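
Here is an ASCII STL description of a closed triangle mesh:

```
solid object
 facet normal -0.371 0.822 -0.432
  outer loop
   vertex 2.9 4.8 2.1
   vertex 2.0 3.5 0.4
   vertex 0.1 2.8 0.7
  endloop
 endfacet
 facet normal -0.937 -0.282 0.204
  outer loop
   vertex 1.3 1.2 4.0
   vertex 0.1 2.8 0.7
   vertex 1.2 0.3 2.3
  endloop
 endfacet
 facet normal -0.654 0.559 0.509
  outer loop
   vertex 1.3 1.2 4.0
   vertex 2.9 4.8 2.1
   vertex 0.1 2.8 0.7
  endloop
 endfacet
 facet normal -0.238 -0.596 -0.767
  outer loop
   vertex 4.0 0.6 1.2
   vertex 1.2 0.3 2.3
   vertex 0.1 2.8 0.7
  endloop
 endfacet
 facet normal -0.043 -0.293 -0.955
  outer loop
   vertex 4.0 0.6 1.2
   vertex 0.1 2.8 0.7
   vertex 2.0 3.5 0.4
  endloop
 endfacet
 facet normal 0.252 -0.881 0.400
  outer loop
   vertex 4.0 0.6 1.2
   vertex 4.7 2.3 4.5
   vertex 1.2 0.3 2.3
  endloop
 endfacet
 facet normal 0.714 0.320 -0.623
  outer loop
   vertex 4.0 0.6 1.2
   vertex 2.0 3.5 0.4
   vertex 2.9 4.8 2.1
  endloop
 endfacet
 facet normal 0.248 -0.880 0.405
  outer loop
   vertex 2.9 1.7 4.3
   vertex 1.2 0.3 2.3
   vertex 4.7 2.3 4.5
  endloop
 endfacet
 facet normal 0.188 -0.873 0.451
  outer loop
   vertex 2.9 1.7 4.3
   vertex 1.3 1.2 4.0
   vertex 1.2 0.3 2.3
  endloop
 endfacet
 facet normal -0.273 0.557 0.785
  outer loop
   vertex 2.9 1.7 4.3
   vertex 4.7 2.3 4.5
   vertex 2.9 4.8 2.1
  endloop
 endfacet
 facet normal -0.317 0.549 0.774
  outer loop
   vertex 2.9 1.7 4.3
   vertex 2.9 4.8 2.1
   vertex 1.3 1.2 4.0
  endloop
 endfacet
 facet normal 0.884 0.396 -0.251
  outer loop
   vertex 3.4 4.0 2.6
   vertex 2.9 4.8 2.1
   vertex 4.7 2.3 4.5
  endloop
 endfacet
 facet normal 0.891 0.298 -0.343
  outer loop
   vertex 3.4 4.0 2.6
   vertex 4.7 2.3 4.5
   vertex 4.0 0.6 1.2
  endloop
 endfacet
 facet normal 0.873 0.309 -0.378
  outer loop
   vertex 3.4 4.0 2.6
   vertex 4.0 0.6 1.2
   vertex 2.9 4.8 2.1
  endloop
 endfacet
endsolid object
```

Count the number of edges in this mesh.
21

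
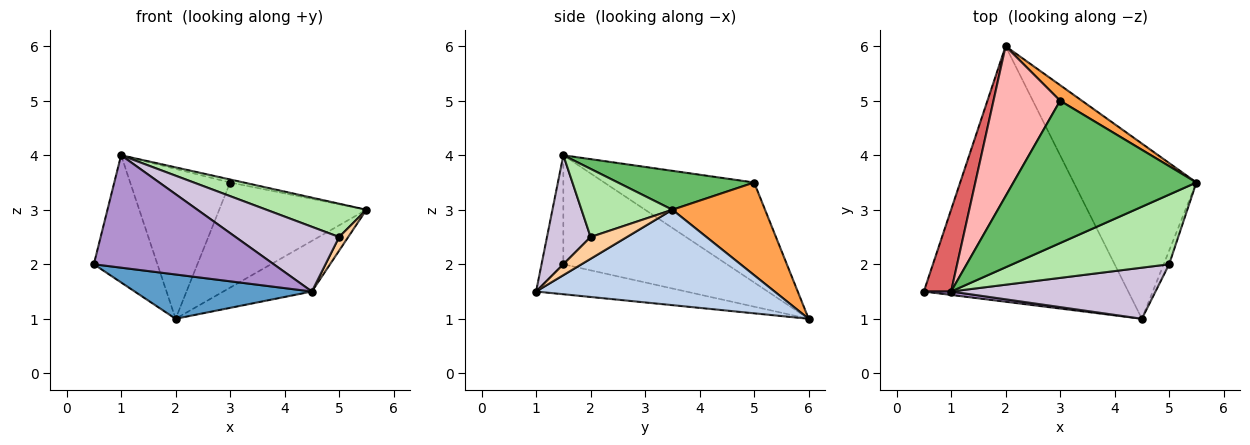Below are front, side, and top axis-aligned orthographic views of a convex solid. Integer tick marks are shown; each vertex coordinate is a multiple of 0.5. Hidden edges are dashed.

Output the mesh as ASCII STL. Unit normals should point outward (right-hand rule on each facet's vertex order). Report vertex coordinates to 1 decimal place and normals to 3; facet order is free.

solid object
 facet normal -0.143 -0.169 -0.975
  outer loop
   vertex 4.5 1.0 1.5
   vertex 0.5 1.5 2.0
   vertex 2.0 6.0 1.0
  endloop
 endfacet
 facet normal 0.599 0.222 -0.770
  outer loop
   vertex 4.5 1.0 1.5
   vertex 2.0 6.0 1.0
   vertex 5.5 3.5 3.0
  endloop
 endfacet
 facet normal 0.529 0.840 0.124
  outer loop
   vertex 3.0 5.0 3.5
   vertex 5.5 3.5 3.0
   vertex 2.0 6.0 1.0
  endloop
 endfacet
 facet normal 0.943 -0.236 -0.236
  outer loop
   vertex 5.0 2.0 2.5
   vertex 4.5 1.0 1.5
   vertex 5.5 3.5 3.0
  endloop
 endfacet
 facet normal 0.208 0.021 0.978
  outer loop
   vertex 1.0 1.5 4.0
   vertex 5.5 3.5 3.0
   vertex 3.0 5.0 3.5
  endloop
 endfacet
 facet normal 0.365 -0.402 0.840
  outer loop
   vertex 1.0 1.5 4.0
   vertex 5.0 2.0 2.5
   vertex 5.5 3.5 3.0
  endloop
 endfacet
 facet normal -0.908 0.353 0.227
  outer loop
   vertex 1.0 1.5 4.0
   vertex 2.0 6.0 1.0
   vertex 0.5 1.5 2.0
  endloop
 endfacet
 facet normal -0.728 0.485 0.485
  outer loop
   vertex 1.0 1.5 4.0
   vertex 3.0 5.0 3.5
   vertex 2.0 6.0 1.0
  endloop
 endfacet
 facet normal -0.120 -0.992 0.030
  outer loop
   vertex 1.0 1.5 4.0
   vertex 0.5 1.5 2.0
   vertex 4.5 1.0 1.5
  endloop
 endfacet
 facet normal 0.314 -0.745 0.588
  outer loop
   vertex 1.0 1.5 4.0
   vertex 4.5 1.0 1.5
   vertex 5.0 2.0 2.5
  endloop
 endfacet
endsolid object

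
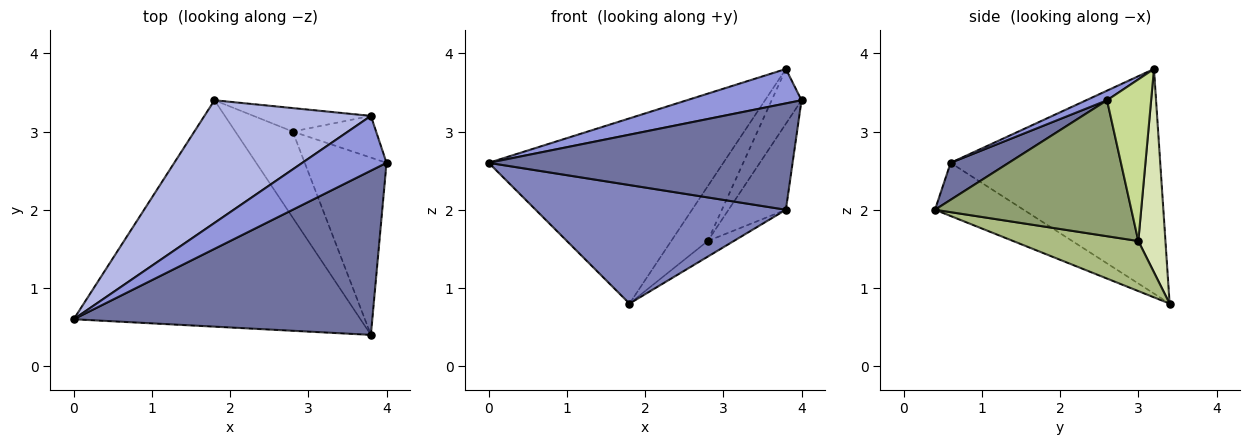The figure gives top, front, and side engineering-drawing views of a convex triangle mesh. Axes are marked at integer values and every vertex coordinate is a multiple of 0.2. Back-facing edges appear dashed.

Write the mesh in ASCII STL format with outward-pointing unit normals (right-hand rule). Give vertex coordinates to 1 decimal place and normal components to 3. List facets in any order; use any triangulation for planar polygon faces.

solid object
 facet normal 0.103 -0.541 0.835
  outer loop
   vertex 3.8 0.4 2.0
   vertex 4.0 2.6 3.4
   vertex 0.0 0.6 2.6
  endloop
 endfacet
 facet normal -0.162 -0.458 -0.874
  outer loop
   vertex 1.8 3.4 0.8
   vertex 3.8 0.4 2.0
   vertex 0.0 0.6 2.6
  endloop
 endfacet
 facet normal 0.096 -0.530 0.843
  outer loop
   vertex 3.8 3.2 3.8
   vertex 0.0 0.6 2.6
   vertex 4.0 2.6 3.4
  endloop
 endfacet
 facet normal -0.597 0.669 0.443
  outer loop
   vertex 3.8 3.2 3.8
   vertex 1.8 3.4 0.8
   vertex 0.0 0.6 2.6
  endloop
 endfacet
 facet normal 0.831 0.243 -0.500
  outer loop
   vertex 2.8 3.0 1.6
   vertex 4.0 2.6 3.4
   vertex 3.8 0.4 2.0
  endloop
 endfacet
 facet normal 0.651 0.136 -0.746
  outer loop
   vertex 2.8 3.0 1.6
   vertex 3.8 0.4 2.0
   vertex 1.8 3.4 0.8
  endloop
 endfacet
 facet normal 0.761 0.516 -0.393
  outer loop
   vertex 2.8 3.0 1.6
   vertex 3.8 3.2 3.8
   vertex 4.0 2.6 3.4
  endloop
 endfacet
 facet normal 0.564 0.759 -0.325
  outer loop
   vertex 2.8 3.0 1.6
   vertex 1.8 3.4 0.8
   vertex 3.8 3.2 3.8
  endloop
 endfacet
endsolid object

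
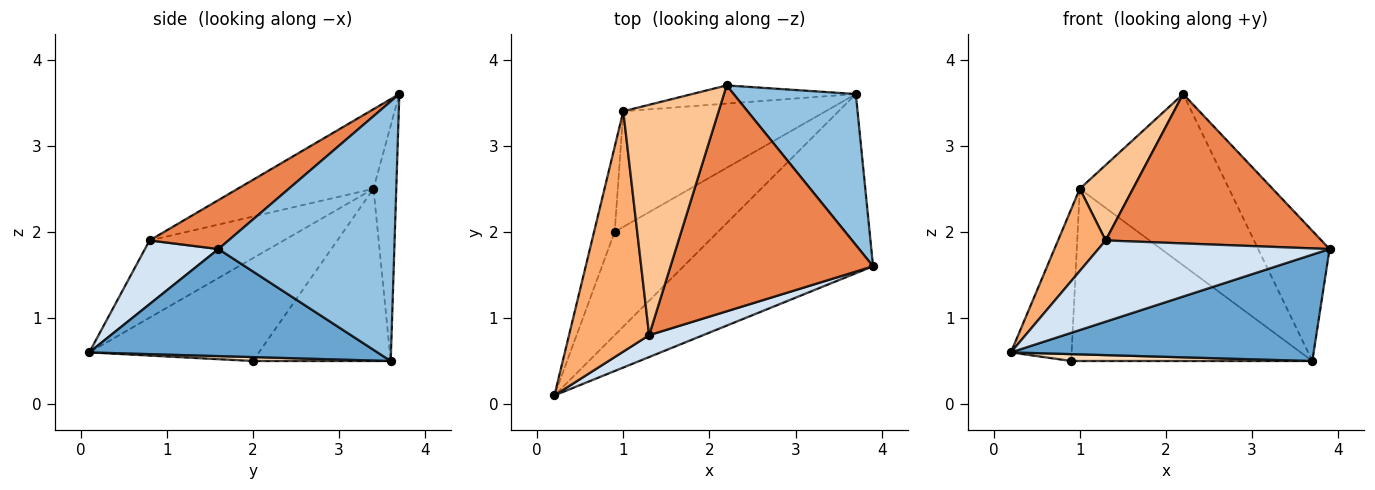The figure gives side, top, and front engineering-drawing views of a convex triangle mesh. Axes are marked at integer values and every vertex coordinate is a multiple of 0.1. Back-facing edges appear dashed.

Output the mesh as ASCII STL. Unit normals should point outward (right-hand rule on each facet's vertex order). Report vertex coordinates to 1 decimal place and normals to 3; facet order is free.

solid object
 facet normal 0.437 -0.459 -0.773
  outer loop
   vertex 3.7 3.6 0.5
   vertex 3.9 1.6 1.8
   vertex 0.2 0.1 0.6
  endloop
 endfacet
 facet normal 0.849 0.345 0.400
  outer loop
   vertex 3.7 3.6 0.5
   vertex 2.2 3.7 3.6
   vertex 3.9 1.6 1.8
  endloop
 endfacet
 facet normal -0.150 0.983 -0.104
  outer loop
   vertex 1.0 3.4 2.5
   vertex 2.2 3.7 3.6
   vertex 3.7 3.6 0.5
  endloop
 endfacet
 facet normal 0.294 -0.923 0.249
  outer loop
   vertex 1.3 0.8 1.9
   vertex 0.2 0.1 0.6
   vertex 3.9 1.6 1.8
  endloop
 endfacet
 facet normal 0.198 -0.541 0.818
  outer loop
   vertex 1.3 0.8 1.9
   vertex 3.9 1.6 1.8
   vertex 2.2 3.7 3.6
  endloop
 endfacet
 facet normal -0.674 -0.239 0.699
  outer loop
   vertex 1.3 0.8 1.9
   vertex 1.0 3.4 2.5
   vertex 0.2 0.1 0.6
  endloop
 endfacet
 facet normal -0.622 -0.244 0.745
  outer loop
   vertex 1.3 0.8 1.9
   vertex 2.2 3.7 3.6
   vertex 1.0 3.4 2.5
  endloop
 endfacet
 facet normal 0.038 -0.066 -0.997
  outer loop
   vertex 0.9 2.0 0.5
   vertex 3.7 3.6 0.5
   vertex 0.2 0.1 0.6
  endloop
 endfacet
 facet normal -0.925 0.331 -0.186
  outer loop
   vertex 0.9 2.0 0.5
   vertex 0.2 0.1 0.6
   vertex 1.0 3.4 2.5
  endloop
 endfacet
 facet normal -0.429 0.750 -0.504
  outer loop
   vertex 0.9 2.0 0.5
   vertex 1.0 3.4 2.5
   vertex 3.7 3.6 0.5
  endloop
 endfacet
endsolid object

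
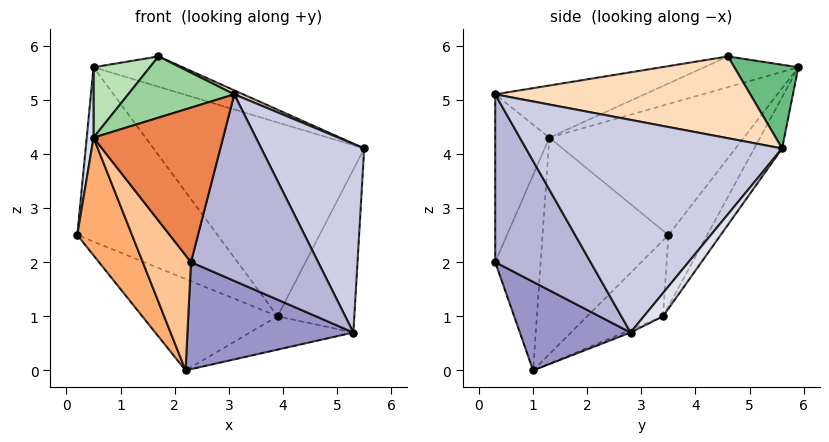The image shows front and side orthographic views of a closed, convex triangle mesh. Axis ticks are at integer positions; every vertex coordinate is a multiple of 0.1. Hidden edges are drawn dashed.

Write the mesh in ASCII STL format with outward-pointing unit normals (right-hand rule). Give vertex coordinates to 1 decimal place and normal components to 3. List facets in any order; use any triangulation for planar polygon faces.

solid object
 facet normal -0.303 0.542 -0.784
  outer loop
   vertex 3.9 3.4 1.0
   vertex 2.2 1.0 0.0
   vertex 0.2 3.5 2.5
  endloop
 endfacet
 facet normal -0.216 0.782 -0.585
  outer loop
   vertex 3.9 3.4 1.0
   vertex 0.2 3.5 2.5
   vertex 0.5 5.9 5.6
  endloop
 endfacet
 facet normal -0.111 0.837 -0.537
  outer loop
   vertex 3.9 3.4 1.0
   vertex 0.5 5.9 5.6
   vertex 5.5 5.6 4.1
  endloop
 endfacet
 facet normal -0.992 -0.035 0.123
  outer loop
   vertex 0.5 1.3 4.3
   vertex 0.5 5.9 5.6
   vertex 0.2 3.5 2.5
  endloop
 endfacet
 facet normal -0.384 -0.918 0.099
  outer loop
   vertex 0.5 1.3 4.3
   vertex 2.3 0.3 2.0
   vertex 3.1 0.3 5.1
  endloop
 endfacet
 facet normal -0.870 -0.378 -0.317
  outer loop
   vertex 0.5 1.3 4.3
   vertex 0.2 3.5 2.5
   vertex 2.2 1.0 0.0
  endloop
 endfacet
 facet normal -0.670 -0.711 -0.215
  outer loop
   vertex 0.5 1.3 4.3
   vertex 2.2 1.0 0.0
   vertex 2.3 0.3 2.0
  endloop
 endfacet
 facet normal 0.411 -0.014 0.911
  outer loop
   vertex 1.7 4.6 5.8
   vertex 3.1 0.3 5.1
   vertex 5.5 5.6 4.1
  endloop
 endfacet
 facet normal 0.285 0.398 0.872
  outer loop
   vertex 1.7 4.6 5.8
   vertex 5.5 5.6 4.1
   vertex 0.5 5.9 5.6
  endloop
 endfacet
 facet normal -0.376 -0.267 0.888
  outer loop
   vertex 1.7 4.6 5.8
   vertex 0.5 1.3 4.3
   vertex 3.1 0.3 5.1
  endloop
 endfacet
 facet normal -0.414 -0.248 0.876
  outer loop
   vertex 1.7 4.6 5.8
   vertex 0.5 5.9 5.6
   vertex 0.5 1.3 4.3
  endloop
 endfacet
 facet normal -0.025 0.400 -0.916
  outer loop
   vertex 5.3 2.8 0.7
   vertex 2.2 1.0 0.0
   vertex 3.9 3.4 1.0
  endloop
 endfacet
 facet normal 0.529 -0.793 -0.304
  outer loop
   vertex 5.3 2.8 0.7
   vertex 2.3 0.3 2.0
   vertex 2.2 1.0 0.0
  endloop
 endfacet
 facet normal 0.593 -0.791 -0.153
  outer loop
   vertex 5.3 2.8 0.7
   vertex 3.1 0.3 5.1
   vertex 2.3 0.3 2.0
  endloop
 endfacet
 facet normal 0.900 -0.361 0.245
  outer loop
   vertex 5.3 2.8 0.7
   vertex 5.5 5.6 4.1
   vertex 3.1 0.3 5.1
  endloop
 endfacet
 facet normal 0.187 0.753 -0.631
  outer loop
   vertex 5.3 2.8 0.7
   vertex 3.9 3.4 1.0
   vertex 5.5 5.6 4.1
  endloop
 endfacet
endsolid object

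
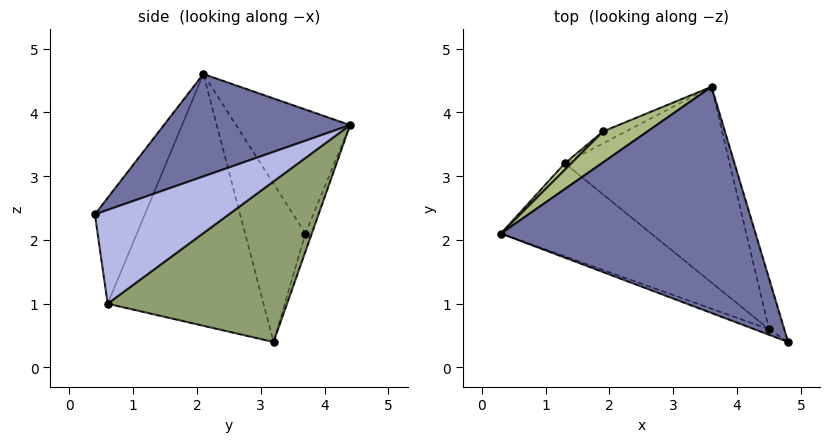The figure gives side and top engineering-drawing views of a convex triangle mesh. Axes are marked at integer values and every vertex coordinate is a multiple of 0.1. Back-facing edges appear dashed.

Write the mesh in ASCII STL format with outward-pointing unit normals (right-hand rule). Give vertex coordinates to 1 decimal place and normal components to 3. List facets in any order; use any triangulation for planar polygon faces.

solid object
 facet normal 0.365 -0.208 0.907
  outer loop
   vertex 3.6 4.4 3.8
   vertex 0.3 2.1 4.6
   vertex 4.8 0.4 2.4
  endloop
 endfacet
 facet normal -0.375 -0.926 -0.052
  outer loop
   vertex 4.5 0.6 1.0
   vertex 4.8 0.4 2.4
   vertex 0.3 2.1 4.6
  endloop
 endfacet
 facet normal -0.557 -0.762 -0.332
  outer loop
   vertex 4.5 0.6 1.0
   vertex 0.3 2.1 4.6
   vertex 1.3 3.2 0.4
  endloop
 endfacet
 facet normal 0.931 0.332 -0.152
  outer loop
   vertex 4.5 0.6 1.0
   vertex 3.6 4.4 3.8
   vertex 4.8 0.4 2.4
  endloop
 endfacet
 facet normal 0.573 0.570 -0.589
  outer loop
   vertex 4.5 0.6 1.0
   vertex 1.3 3.2 0.4
   vertex 3.6 4.4 3.8
  endloop
 endfacet
 facet normal -0.530 0.826 0.190
  outer loop
   vertex 1.9 3.7 2.1
   vertex 0.3 2.1 4.6
   vertex 3.6 4.4 3.8
  endloop
 endfacet
 facet normal -0.685 0.728 0.028
  outer loop
   vertex 1.9 3.7 2.1
   vertex 1.3 3.2 0.4
   vertex 0.3 2.1 4.6
  endloop
 endfacet
 facet normal -0.174 0.960 -0.221
  outer loop
   vertex 1.9 3.7 2.1
   vertex 3.6 4.4 3.8
   vertex 1.3 3.2 0.4
  endloop
 endfacet
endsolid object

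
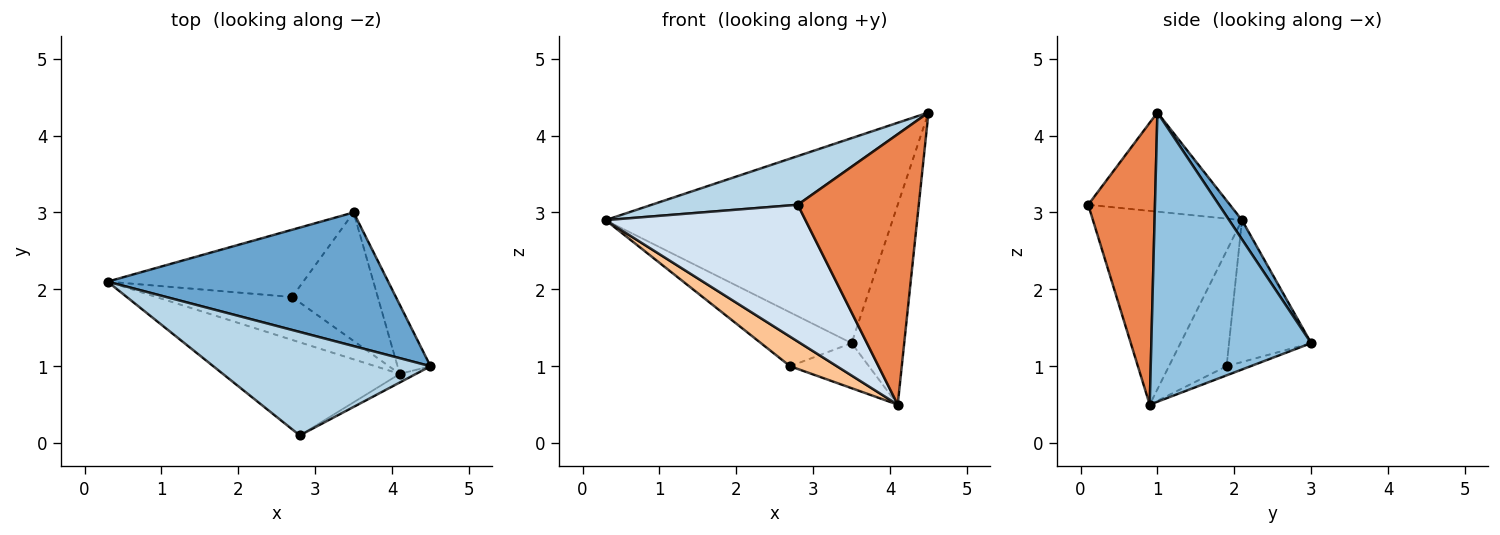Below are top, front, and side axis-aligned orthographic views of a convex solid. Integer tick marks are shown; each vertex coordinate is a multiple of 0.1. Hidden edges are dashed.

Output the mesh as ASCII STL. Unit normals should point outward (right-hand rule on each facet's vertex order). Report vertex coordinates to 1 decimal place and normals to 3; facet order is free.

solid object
 facet normal 0.037 0.837 0.546
  outer loop
   vertex 3.5 3.0 1.3
   vertex 0.3 2.1 2.9
   vertex 4.5 1.0 4.3
  endloop
 endfacet
 facet normal 0.944 0.311 -0.108
  outer loop
   vertex 4.1 0.9 0.5
   vertex 3.5 3.0 1.3
   vertex 4.5 1.0 4.3
  endloop
 endfacet
 facet normal -0.382 -0.394 0.836
  outer loop
   vertex 2.8 0.1 3.1
   vertex 4.5 1.0 4.3
   vertex 0.3 2.1 2.9
  endloop
 endfacet
 facet normal -0.525 -0.704 -0.479
  outer loop
   vertex 2.8 0.1 3.1
   vertex 0.3 2.1 2.9
   vertex 4.1 0.9 0.5
  endloop
 endfacet
 facet normal 0.483 -0.875 -0.028
  outer loop
   vertex 2.8 0.1 3.1
   vertex 4.1 0.9 0.5
   vertex 4.5 1.0 4.3
  endloop
 endfacet
 facet normal -0.493 0.544 -0.680
  outer loop
   vertex 2.7 1.9 1.0
   vertex 0.3 2.1 2.9
   vertex 3.5 3.0 1.3
  endloop
 endfacet
 facet normal -0.573 -0.465 -0.675
  outer loop
   vertex 2.7 1.9 1.0
   vertex 4.1 0.9 0.5
   vertex 0.3 2.1 2.9
  endloop
 endfacet
 facet normal -0.100 0.329 -0.939
  outer loop
   vertex 2.7 1.9 1.0
   vertex 3.5 3.0 1.3
   vertex 4.1 0.9 0.5
  endloop
 endfacet
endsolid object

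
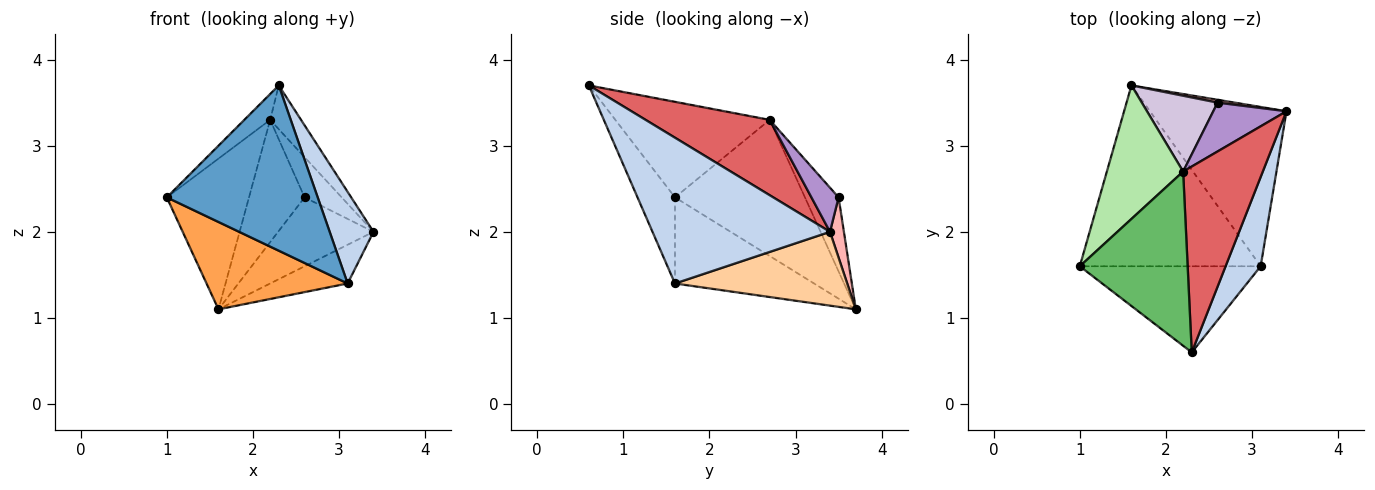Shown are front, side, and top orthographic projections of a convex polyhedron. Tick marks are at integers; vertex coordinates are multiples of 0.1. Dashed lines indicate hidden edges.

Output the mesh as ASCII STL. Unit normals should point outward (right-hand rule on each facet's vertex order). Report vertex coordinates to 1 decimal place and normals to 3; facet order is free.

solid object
 facet normal -0.215 -0.866 -0.451
  outer loop
   vertex 3.1 1.6 1.4
   vertex 2.3 0.6 3.7
   vertex 1.0 1.6 2.4
  endloop
 endfacet
 facet normal 0.945 -0.233 0.227
  outer loop
   vertex 3.1 1.6 1.4
   vertex 3.4 3.4 2.0
   vertex 2.3 0.6 3.7
  endloop
 endfacet
 facet normal -0.394 -0.400 -0.828
  outer loop
   vertex 3.1 1.6 1.4
   vertex 1.0 1.6 2.4
   vertex 1.6 3.7 1.1
  endloop
 endfacet
 facet normal 0.465 0.209 -0.860
  outer loop
   vertex 3.1 1.6 1.4
   vertex 1.6 3.7 1.1
   vertex 3.4 3.4 2.0
  endloop
 endfacet
 facet normal -0.659 0.110 0.744
  outer loop
   vertex 2.2 2.7 3.3
   vertex 1.0 1.6 2.4
   vertex 2.3 0.6 3.7
  endloop
 endfacet
 facet normal -0.764 0.483 0.428
  outer loop
   vertex 2.2 2.7 3.3
   vertex 1.6 3.7 1.1
   vertex 1.0 1.6 2.4
  endloop
 endfacet
 facet normal 0.677 0.169 0.716
  outer loop
   vertex 2.2 2.7 3.3
   vertex 2.3 0.6 3.7
   vertex 3.4 3.4 2.0
  endloop
 endfacet
 facet normal 0.144 0.989 0.041
  outer loop
   vertex 2.6 3.5 2.4
   vertex 3.4 3.4 2.0
   vertex 1.6 3.7 1.1
  endloop
 endfacet
 facet normal 0.422 0.576 0.700
  outer loop
   vertex 2.6 3.5 2.4
   vertex 2.2 2.7 3.3
   vertex 3.4 3.4 2.0
  endloop
 endfacet
 facet normal -0.458 0.756 0.468
  outer loop
   vertex 2.6 3.5 2.4
   vertex 1.6 3.7 1.1
   vertex 2.2 2.7 3.3
  endloop
 endfacet
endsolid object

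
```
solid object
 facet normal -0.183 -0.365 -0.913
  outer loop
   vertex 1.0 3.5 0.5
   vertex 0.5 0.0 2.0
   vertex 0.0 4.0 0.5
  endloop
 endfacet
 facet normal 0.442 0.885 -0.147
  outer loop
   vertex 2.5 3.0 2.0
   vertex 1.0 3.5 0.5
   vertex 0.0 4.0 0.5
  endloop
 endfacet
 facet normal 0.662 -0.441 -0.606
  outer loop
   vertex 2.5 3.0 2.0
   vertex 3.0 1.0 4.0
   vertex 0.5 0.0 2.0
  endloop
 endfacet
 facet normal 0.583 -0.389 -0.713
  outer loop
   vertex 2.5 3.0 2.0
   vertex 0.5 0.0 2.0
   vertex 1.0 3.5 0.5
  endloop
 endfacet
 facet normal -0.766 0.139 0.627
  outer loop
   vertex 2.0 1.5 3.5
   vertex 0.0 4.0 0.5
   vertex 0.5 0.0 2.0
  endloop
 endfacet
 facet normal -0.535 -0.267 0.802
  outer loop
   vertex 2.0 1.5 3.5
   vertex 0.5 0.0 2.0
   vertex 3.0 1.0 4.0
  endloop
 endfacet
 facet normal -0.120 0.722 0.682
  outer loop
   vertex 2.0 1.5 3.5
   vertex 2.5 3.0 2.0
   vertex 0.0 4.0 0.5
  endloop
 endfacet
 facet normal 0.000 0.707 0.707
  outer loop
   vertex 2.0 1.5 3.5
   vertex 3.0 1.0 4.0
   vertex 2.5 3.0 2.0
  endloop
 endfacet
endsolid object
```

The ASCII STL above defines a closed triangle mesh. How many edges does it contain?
12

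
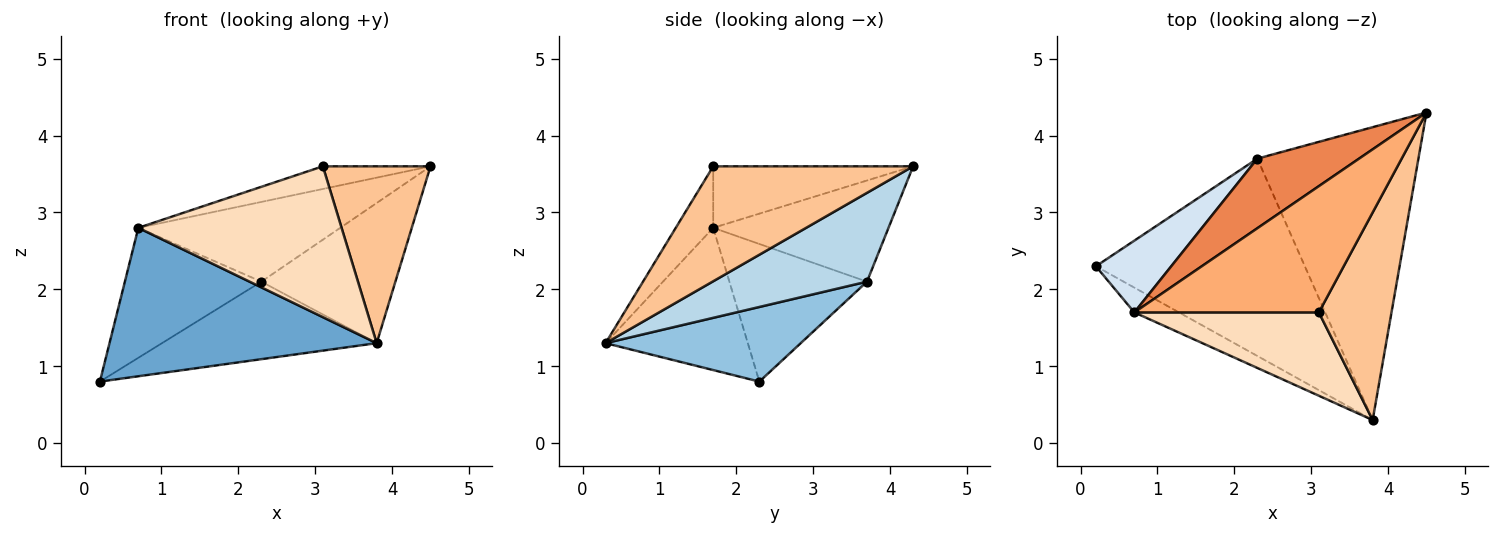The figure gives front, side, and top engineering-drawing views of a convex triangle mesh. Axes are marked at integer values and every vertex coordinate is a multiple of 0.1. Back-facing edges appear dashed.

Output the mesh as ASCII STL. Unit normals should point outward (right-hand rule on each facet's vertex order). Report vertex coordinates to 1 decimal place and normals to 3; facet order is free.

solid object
 facet normal -0.465 -0.873 -0.146
  outer loop
   vertex 0.7 1.7 2.8
   vertex 0.2 2.3 0.8
   vertex 3.8 0.3 1.3
  endloop
 endfacet
 facet normal 0.315 0.347 -0.883
  outer loop
   vertex 2.3 3.7 2.1
   vertex 3.8 0.3 1.3
   vertex 0.2 2.3 0.8
  endloop
 endfacet
 facet normal 0.445 0.386 -0.808
  outer loop
   vertex 2.3 3.7 2.1
   vertex 4.5 4.3 3.6
   vertex 3.8 0.3 1.3
  endloop
 endfacet
 facet normal -0.662 0.656 0.362
  outer loop
   vertex 2.3 3.7 2.1
   vertex 0.2 2.3 0.8
   vertex 0.7 1.7 2.8
  endloop
 endfacet
 facet normal -0.547 0.630 0.550
  outer loop
   vertex 2.3 3.7 2.1
   vertex 0.7 1.7 2.8
   vertex 4.5 4.3 3.6
  endloop
 endfacet
 facet normal -0.312 0.168 0.935
  outer loop
   vertex 3.1 1.7 3.6
   vertex 4.5 4.3 3.6
   vertex 0.7 1.7 2.8
  endloop
 endfacet
 facet normal 0.769 -0.414 0.486
  outer loop
   vertex 3.1 1.7 3.6
   vertex 3.8 0.3 1.3
   vertex 4.5 4.3 3.6
  endloop
 endfacet
 facet normal -0.159 -0.864 0.478
  outer loop
   vertex 3.1 1.7 3.6
   vertex 0.7 1.7 2.8
   vertex 3.8 0.3 1.3
  endloop
 endfacet
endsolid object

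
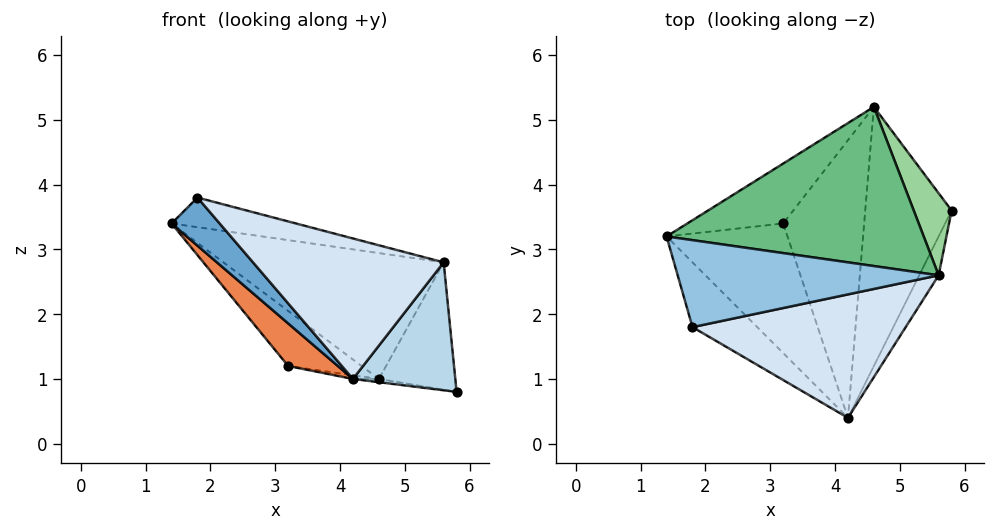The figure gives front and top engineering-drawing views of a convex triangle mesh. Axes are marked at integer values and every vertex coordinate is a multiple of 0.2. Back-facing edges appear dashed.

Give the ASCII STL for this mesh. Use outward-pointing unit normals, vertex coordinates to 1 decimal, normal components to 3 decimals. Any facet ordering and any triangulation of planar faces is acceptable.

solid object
 facet normal -0.789 -0.366 -0.493
  outer loop
   vertex 1.8 1.8 3.8
   vertex 1.4 3.2 3.4
   vertex 4.2 0.4 1.0
  endloop
 endfacet
 facet normal 0.178 0.317 0.931
  outer loop
   vertex 5.6 2.6 2.8
   vertex 1.4 3.2 3.4
   vertex 1.8 1.8 3.8
  endloop
 endfacet
 facet normal 0.883 -0.450 -0.137
  outer loop
   vertex 5.6 2.6 2.8
   vertex 4.2 0.4 1.0
   vertex 5.8 3.6 0.8
  endloop
 endfacet
 facet normal 0.315 -0.713 0.626
  outer loop
   vertex 5.6 2.6 2.8
   vertex 1.8 1.8 3.8
   vertex 4.2 0.4 1.0
  endloop
 endfacet
 facet normal -0.748 -0.207 -0.631
  outer loop
   vertex 3.2 3.4 1.2
   vertex 4.2 0.4 1.0
   vertex 1.4 3.2 3.4
  endloop
 endfacet
 facet normal -0.148 0.012 -0.989
  outer loop
   vertex 4.6 5.2 1.0
   vertex 5.8 3.6 0.8
   vertex 4.2 0.4 1.0
  endloop
 endfacet
 facet normal -0.158 0.013 -0.987
  outer loop
   vertex 4.6 5.2 1.0
   vertex 4.2 0.4 1.0
   vertex 3.2 3.4 1.2
  endloop
 endfacet
 facet normal -0.698 0.484 -0.527
  outer loop
   vertex 4.6 5.2 1.0
   vertex 3.2 3.4 1.2
   vertex 1.4 3.2 3.4
  endloop
 endfacet
 facet normal 0.197 0.608 0.769
  outer loop
   vertex 4.6 5.2 1.0
   vertex 1.4 3.2 3.4
   vertex 5.6 2.6 2.8
  endloop
 endfacet
 facet normal 0.771 0.535 0.345
  outer loop
   vertex 4.6 5.2 1.0
   vertex 5.6 2.6 2.8
   vertex 5.8 3.6 0.8
  endloop
 endfacet
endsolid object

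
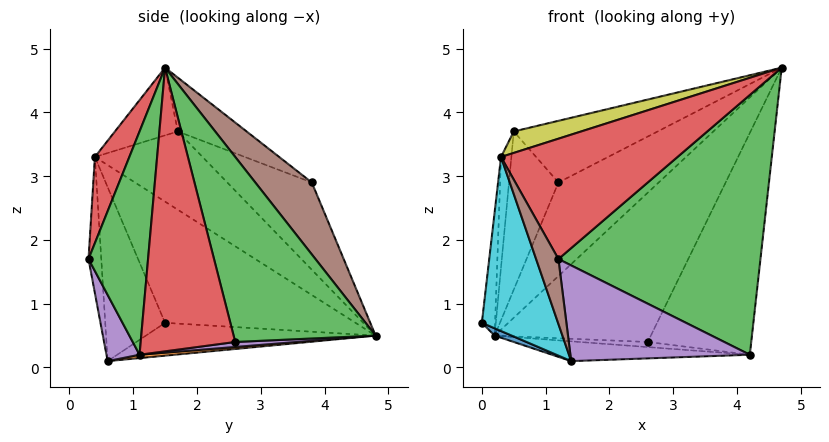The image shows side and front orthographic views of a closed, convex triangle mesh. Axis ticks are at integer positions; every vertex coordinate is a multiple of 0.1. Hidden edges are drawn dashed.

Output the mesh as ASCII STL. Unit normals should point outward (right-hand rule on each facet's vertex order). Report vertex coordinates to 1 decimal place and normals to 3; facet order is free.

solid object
 facet normal -0.410 -0.030 -0.912
  outer loop
   vertex 1.4 0.6 0.1
   vertex 0.0 1.5 0.7
   vertex 0.2 4.8 0.5
  endloop
 endfacet
 facet normal 0.018 0.100 -0.995
  outer loop
   vertex 4.2 1.1 0.2
   vertex 1.4 0.6 0.1
   vertex 0.2 4.8 0.5
  endloop
 endfacet
 facet normal 0.666 0.733 -0.138
  outer loop
   vertex 2.6 2.6 0.4
   vertex 0.2 4.8 0.5
   vertex 4.7 1.5 4.7
  endloop
 endfacet
 facet normal 0.668 0.731 -0.139
  outer loop
   vertex 2.6 2.6 0.4
   vertex 4.7 1.5 4.7
   vertex 4.2 1.1 0.2
  endloop
 endfacet
 facet normal 0.660 0.729 -0.182
  outer loop
   vertex 2.6 2.6 0.4
   vertex 4.2 1.1 0.2
   vertex 0.2 4.8 0.5
  endloop
 endfacet
 facet normal 0.485 0.860 0.156
  outer loop
   vertex 1.2 3.8 2.9
   vertex 4.7 1.5 4.7
   vertex 0.2 4.8 0.5
  endloop
 endfacet
 facet normal -0.193 0.405 0.894
  outer loop
   vertex 1.2 3.8 2.9
   vertex 0.5 1.7 3.7
   vertex 4.7 1.5 4.7
  endloop
 endfacet
 facet normal -0.750 0.439 0.495
  outer loop
   vertex 1.2 3.8 2.9
   vertex 0.2 4.8 0.5
   vertex 0.5 1.7 3.7
  endloop
 endfacet
 facet normal -0.235 -0.253 0.938
  outer loop
   vertex 0.3 0.4 3.3
   vertex 4.7 1.5 4.7
   vertex 0.5 1.7 3.7
  endloop
 endfacet
 facet normal -0.598 -0.761 -0.253
  outer loop
   vertex 0.3 0.4 3.3
   vertex 0.0 1.5 0.7
   vertex 1.4 0.6 0.1
  endloop
 endfacet
 facet normal -0.987 0.069 0.143
  outer loop
   vertex 0.3 0.4 3.3
   vertex 0.2 4.8 0.5
   vertex 0.0 1.5 0.7
  endloop
 endfacet
 facet normal -0.979 0.094 0.183
  outer loop
   vertex 0.3 0.4 3.3
   vertex 0.5 1.7 3.7
   vertex 0.2 4.8 0.5
  endloop
 endfacet
 facet normal 0.282 -0.958 0.054
  outer loop
   vertex 1.2 0.3 1.7
   vertex 4.2 1.1 0.2
   vertex 4.7 1.5 4.7
  endloop
 endfacet
 facet normal 0.189 -0.968 0.167
  outer loop
   vertex 1.2 0.3 1.7
   vertex 4.7 1.5 4.7
   vertex 0.3 0.4 3.3
  endloop
 endfacet
 facet normal 0.179 -0.971 -0.160
  outer loop
   vertex 1.2 0.3 1.7
   vertex 1.4 0.6 0.1
   vertex 4.2 1.1 0.2
  endloop
 endfacet
 facet normal -0.484 -0.847 -0.219
  outer loop
   vertex 1.2 0.3 1.7
   vertex 0.3 0.4 3.3
   vertex 1.4 0.6 0.1
  endloop
 endfacet
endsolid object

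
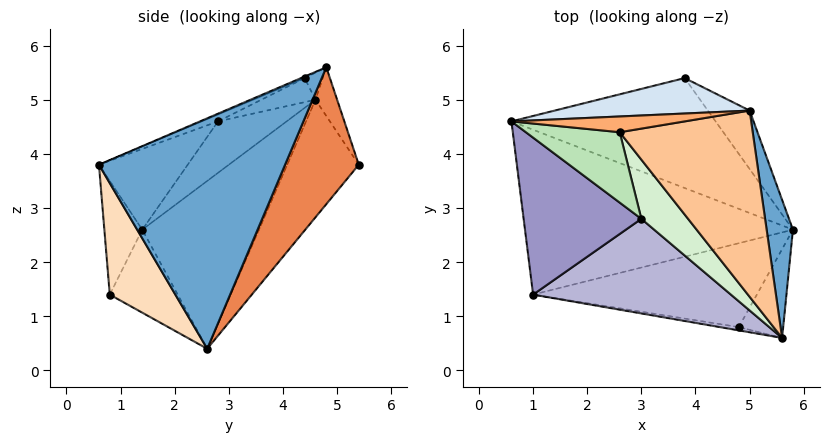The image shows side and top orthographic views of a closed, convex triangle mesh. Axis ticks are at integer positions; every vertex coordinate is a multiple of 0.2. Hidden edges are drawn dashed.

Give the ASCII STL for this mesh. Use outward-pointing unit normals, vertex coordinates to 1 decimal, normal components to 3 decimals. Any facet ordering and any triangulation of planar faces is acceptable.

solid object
 facet normal 0.989 0.093 0.113
  outer loop
   vertex 5.0 4.8 5.6
   vertex 5.6 0.6 3.8
   vertex 5.8 2.6 0.4
  endloop
 endfacet
 facet normal -0.461 0.495 -0.737
  outer loop
   vertex 1.0 1.4 2.6
   vertex 0.6 4.6 5.0
   vertex 5.8 2.6 0.4
  endloop
 endfacet
 facet normal -0.410 0.571 -0.711
  outer loop
   vertex 3.8 5.4 3.8
   vertex 5.8 2.6 0.4
   vertex 0.6 4.6 5.0
  endloop
 endfacet
 facet normal -0.092 0.925 0.370
  outer loop
   vertex 3.8 5.4 3.8
   vertex 0.6 4.6 5.0
   vertex 5.0 4.8 5.6
  endloop
 endfacet
 facet normal 0.664 0.720 -0.203
  outer loop
   vertex 3.8 5.4 3.8
   vertex 5.0 4.8 5.6
   vertex 5.8 2.6 0.4
  endloop
 endfacet
 facet normal -0.142 0.397 0.907
  outer loop
   vertex 2.6 4.4 5.4
   vertex 5.0 4.8 5.6
   vertex 0.6 4.6 5.0
  endloop
 endfacet
 facet normal -0.011 -0.395 0.919
  outer loop
   vertex 2.6 4.4 5.4
   vertex 5.6 0.6 3.8
   vertex 5.0 4.8 5.6
  endloop
 endfacet
 facet normal 0.753 -0.585 -0.300
  outer loop
   vertex 4.8 0.8 1.4
   vertex 5.8 2.6 0.4
   vertex 5.6 0.6 3.8
  endloop
 endfacet
 facet normal -0.331 -0.311 -0.891
  outer loop
   vertex 4.8 0.8 1.4
   vertex 1.0 1.4 2.6
   vertex 5.8 2.6 0.4
  endloop
 endfacet
 facet normal -0.164 -0.986 -0.027
  outer loop
   vertex 4.8 0.8 1.4
   vertex 5.6 0.6 3.8
   vertex 1.0 1.4 2.6
  endloop
 endfacet
 facet normal -0.218 -0.480 0.850
  outer loop
   vertex 3.0 2.8 4.6
   vertex 2.6 4.4 5.4
   vertex 0.6 4.6 5.0
  endloop
 endfacet
 facet normal -0.128 -0.469 0.874
  outer loop
   vertex 3.0 2.8 4.6
   vertex 5.6 0.6 3.8
   vertex 2.6 4.4 5.4
  endloop
 endfacet
 facet normal -0.322 -0.593 0.738
  outer loop
   vertex 3.0 2.8 4.6
   vertex 0.6 4.6 5.0
   vertex 1.0 1.4 2.6
  endloop
 endfacet
 facet normal -0.297 -0.617 0.729
  outer loop
   vertex 3.0 2.8 4.6
   vertex 1.0 1.4 2.6
   vertex 5.6 0.6 3.8
  endloop
 endfacet
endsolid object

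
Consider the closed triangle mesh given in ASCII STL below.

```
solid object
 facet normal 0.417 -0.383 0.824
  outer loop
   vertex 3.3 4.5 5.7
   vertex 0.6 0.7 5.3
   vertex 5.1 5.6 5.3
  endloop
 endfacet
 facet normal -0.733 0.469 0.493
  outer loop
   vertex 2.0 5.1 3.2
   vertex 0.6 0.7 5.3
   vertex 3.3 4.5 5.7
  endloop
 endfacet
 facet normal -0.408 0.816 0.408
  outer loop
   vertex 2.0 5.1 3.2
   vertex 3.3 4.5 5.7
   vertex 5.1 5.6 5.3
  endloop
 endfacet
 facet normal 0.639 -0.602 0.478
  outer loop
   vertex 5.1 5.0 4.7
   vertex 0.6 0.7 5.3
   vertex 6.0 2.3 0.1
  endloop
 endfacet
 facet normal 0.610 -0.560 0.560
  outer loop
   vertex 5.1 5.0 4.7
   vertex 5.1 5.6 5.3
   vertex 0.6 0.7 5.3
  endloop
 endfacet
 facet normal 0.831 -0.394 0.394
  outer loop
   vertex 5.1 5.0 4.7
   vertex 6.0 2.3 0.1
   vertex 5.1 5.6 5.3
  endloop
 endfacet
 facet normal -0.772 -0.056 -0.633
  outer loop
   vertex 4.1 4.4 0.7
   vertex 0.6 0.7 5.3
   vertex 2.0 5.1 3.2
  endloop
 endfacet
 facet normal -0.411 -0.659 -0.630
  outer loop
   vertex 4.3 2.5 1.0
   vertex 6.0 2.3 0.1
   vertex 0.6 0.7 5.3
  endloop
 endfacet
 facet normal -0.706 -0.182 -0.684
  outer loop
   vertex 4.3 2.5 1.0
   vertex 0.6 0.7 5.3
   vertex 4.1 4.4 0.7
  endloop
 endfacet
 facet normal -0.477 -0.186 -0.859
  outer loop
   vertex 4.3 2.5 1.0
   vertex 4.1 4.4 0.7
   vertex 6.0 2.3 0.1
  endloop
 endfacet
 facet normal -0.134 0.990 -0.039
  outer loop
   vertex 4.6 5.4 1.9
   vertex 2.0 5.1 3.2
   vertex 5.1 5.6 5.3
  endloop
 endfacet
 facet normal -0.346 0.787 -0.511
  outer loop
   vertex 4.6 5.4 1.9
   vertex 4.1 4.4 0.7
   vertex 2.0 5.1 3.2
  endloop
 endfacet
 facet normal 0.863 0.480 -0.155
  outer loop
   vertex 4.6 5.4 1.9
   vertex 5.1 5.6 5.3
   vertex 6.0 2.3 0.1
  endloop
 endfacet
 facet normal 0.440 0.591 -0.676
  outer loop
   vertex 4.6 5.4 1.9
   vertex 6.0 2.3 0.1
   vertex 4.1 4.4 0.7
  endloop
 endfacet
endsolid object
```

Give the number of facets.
14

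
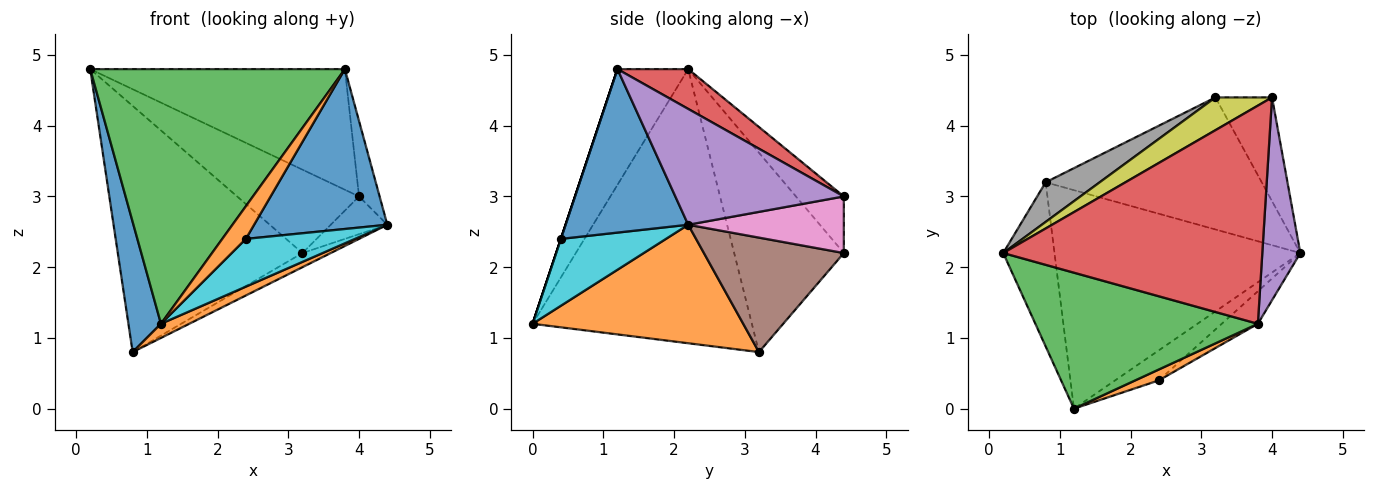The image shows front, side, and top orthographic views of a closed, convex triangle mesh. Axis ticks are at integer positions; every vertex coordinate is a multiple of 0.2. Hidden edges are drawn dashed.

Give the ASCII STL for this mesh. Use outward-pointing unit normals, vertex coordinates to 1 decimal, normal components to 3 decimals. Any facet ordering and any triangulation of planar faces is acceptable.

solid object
 facet normal -0.973 -0.144 -0.182
  outer loop
   vertex 0.8 3.2 0.8
   vertex 1.2 0.0 1.2
   vertex 0.2 2.2 4.8
  endloop
 endfacet
 facet normal 0.433 -0.058 -0.899
  outer loop
   vertex 0.8 3.2 0.8
   vertex 4.4 2.2 2.6
   vertex 1.2 0.0 1.2
  endloop
 endfacet
 facet normal -0.238 -0.857 0.457
  outer loop
   vertex 3.8 1.2 4.8
   vertex 0.2 2.2 4.8
   vertex 1.2 0.0 1.2
  endloop
 endfacet
 facet normal 0.133 0.480 0.867
  outer loop
   vertex 3.8 1.2 4.8
   vertex 4.0 4.4 3.0
   vertex 0.2 2.2 4.8
  endloop
 endfacet
 facet normal 0.944 0.115 0.310
  outer loop
   vertex 3.8 1.2 4.8
   vertex 4.4 2.2 2.6
   vertex 4.0 4.4 3.0
  endloop
 endfacet
 facet normal 0.466 0.094 -0.880
  outer loop
   vertex 3.2 4.4 2.2
   vertex 4.4 2.2 2.6
   vertex 0.8 3.2 0.8
  endloop
 endfacet
 facet normal 0.685 0.249 -0.685
  outer loop
   vertex 3.2 4.4 2.2
   vertex 4.0 4.4 3.0
   vertex 4.4 2.2 2.6
  endloop
 endfacet
 facet normal -0.506 0.852 0.137
  outer loop
   vertex 3.2 4.4 2.2
   vertex 0.8 3.2 0.8
   vertex 0.2 2.2 4.8
  endloop
 endfacet
 facet normal -0.343 0.874 0.343
  outer loop
   vertex 3.2 4.4 2.2
   vertex 0.2 2.2 4.8
   vertex 4.0 4.4 3.0
  endloop
 endfacet
 facet normal 0.632 -0.656 -0.413
  outer loop
   vertex 2.4 0.4 2.4
   vertex 1.2 0.0 1.2
   vertex 4.4 2.2 2.6
  endloop
 endfacet
 facet normal 0.670 -0.728 -0.148
  outer loop
   vertex 2.4 0.4 2.4
   vertex 4.4 2.2 2.6
   vertex 3.8 1.2 4.8
  endloop
 endfacet
 facet normal 0.000 -0.949 0.316
  outer loop
   vertex 2.4 0.4 2.4
   vertex 3.8 1.2 4.8
   vertex 1.2 0.0 1.2
  endloop
 endfacet
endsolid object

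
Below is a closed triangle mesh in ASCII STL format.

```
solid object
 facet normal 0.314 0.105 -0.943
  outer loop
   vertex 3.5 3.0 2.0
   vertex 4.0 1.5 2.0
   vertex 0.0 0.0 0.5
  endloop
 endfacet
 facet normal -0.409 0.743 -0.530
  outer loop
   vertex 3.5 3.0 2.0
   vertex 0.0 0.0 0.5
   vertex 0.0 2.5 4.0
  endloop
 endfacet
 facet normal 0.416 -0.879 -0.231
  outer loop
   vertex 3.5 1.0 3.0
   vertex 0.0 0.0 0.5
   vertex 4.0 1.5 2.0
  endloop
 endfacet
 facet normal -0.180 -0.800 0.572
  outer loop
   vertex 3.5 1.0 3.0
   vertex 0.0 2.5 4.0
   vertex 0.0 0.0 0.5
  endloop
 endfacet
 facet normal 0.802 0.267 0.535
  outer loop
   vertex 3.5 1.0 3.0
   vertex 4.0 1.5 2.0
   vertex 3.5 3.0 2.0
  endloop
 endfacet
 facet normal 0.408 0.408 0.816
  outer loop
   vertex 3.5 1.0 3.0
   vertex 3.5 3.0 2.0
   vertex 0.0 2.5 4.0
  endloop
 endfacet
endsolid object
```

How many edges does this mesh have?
9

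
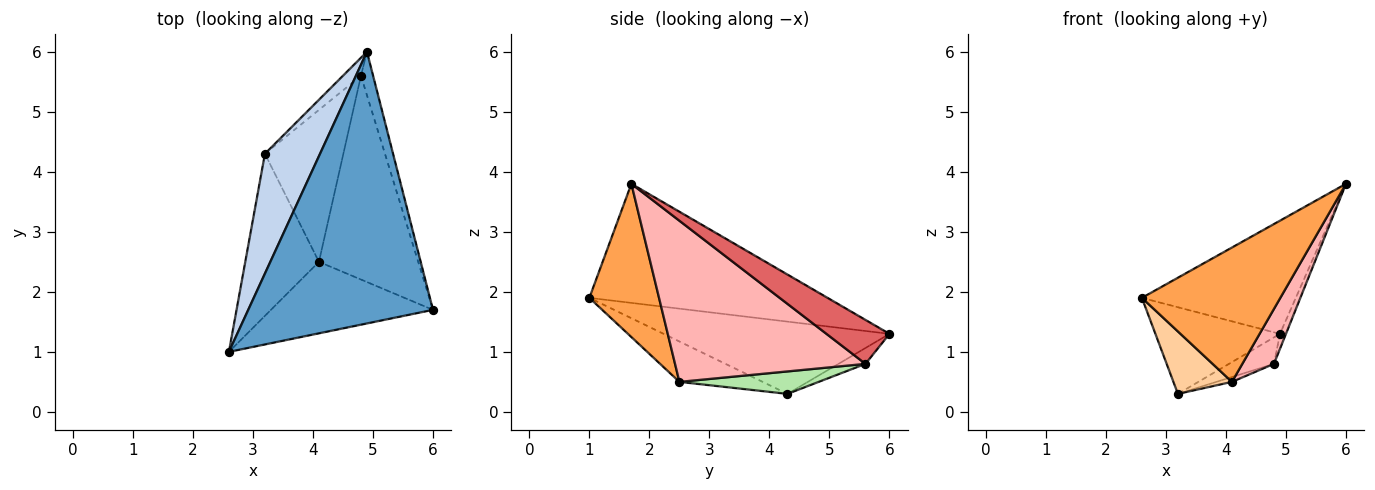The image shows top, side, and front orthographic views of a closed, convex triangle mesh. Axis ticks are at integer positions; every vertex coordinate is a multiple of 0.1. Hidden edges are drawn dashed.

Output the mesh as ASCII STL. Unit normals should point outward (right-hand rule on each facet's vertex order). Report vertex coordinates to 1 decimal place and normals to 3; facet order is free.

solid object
 facet normal -0.511 0.330 0.793
  outer loop
   vertex 4.9 6.0 1.3
   vertex 2.6 1.0 1.9
   vertex 6.0 1.7 3.8
  endloop
 endfacet
 facet normal -0.728 0.402 0.555
  outer loop
   vertex 3.2 4.3 0.3
   vertex 2.6 1.0 1.9
   vertex 4.9 6.0 1.3
  endloop
 endfacet
 facet normal 0.406 -0.807 -0.429
  outer loop
   vertex 4.1 2.5 0.5
   vertex 6.0 1.7 3.8
   vertex 2.6 1.0 1.9
  endloop
 endfacet
 facet normal -0.455 -0.320 -0.831
  outer loop
   vertex 4.1 2.5 0.5
   vertex 2.6 1.0 1.9
   vertex 3.2 4.3 0.3
  endloop
 endfacet
 facet normal -0.444 0.741 -0.504
  outer loop
   vertex 4.8 5.6 0.8
   vertex 3.2 4.3 0.3
   vertex 4.9 6.0 1.3
  endloop
 endfacet
 facet normal 0.275 0.031 -0.961
  outer loop
   vertex 4.8 5.6 0.8
   vertex 4.1 2.5 0.5
   vertex 3.2 4.3 0.3
  endloop
 endfacet
 facet normal 0.960 0.091 -0.265
  outer loop
   vertex 4.8 5.6 0.8
   vertex 4.9 6.0 1.3
   vertex 6.0 1.7 3.8
  endloop
 endfacet
 facet normal 0.843 -0.140 -0.519
  outer loop
   vertex 4.8 5.6 0.8
   vertex 6.0 1.7 3.8
   vertex 4.1 2.5 0.5
  endloop
 endfacet
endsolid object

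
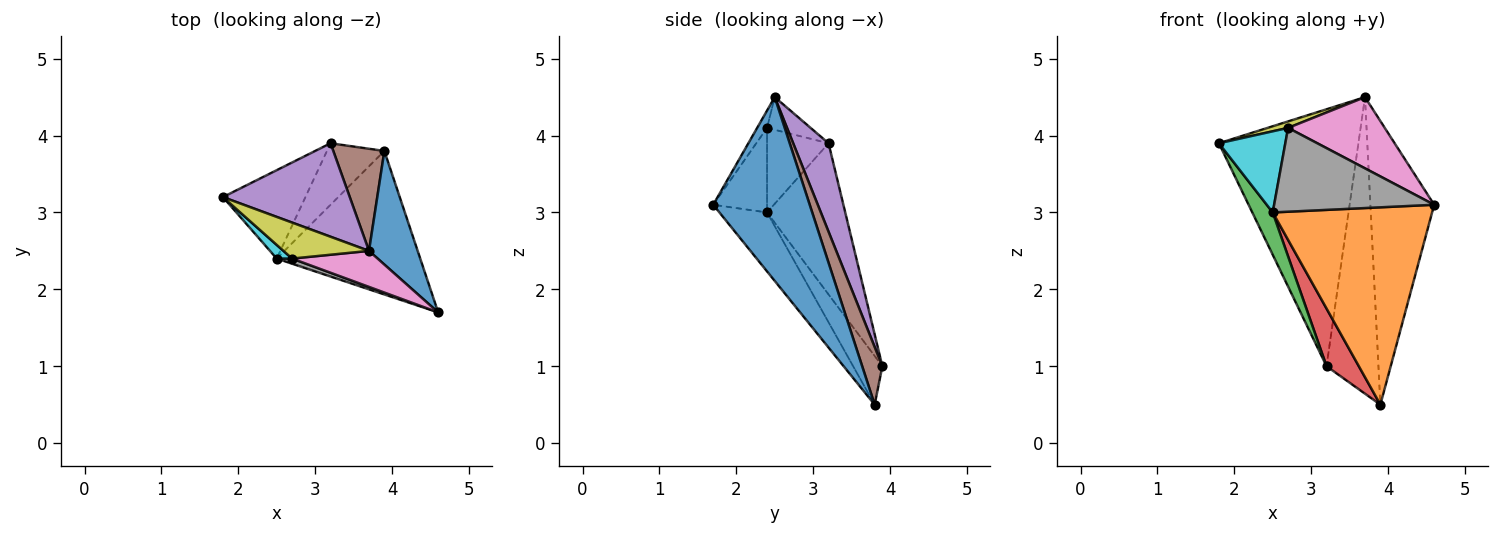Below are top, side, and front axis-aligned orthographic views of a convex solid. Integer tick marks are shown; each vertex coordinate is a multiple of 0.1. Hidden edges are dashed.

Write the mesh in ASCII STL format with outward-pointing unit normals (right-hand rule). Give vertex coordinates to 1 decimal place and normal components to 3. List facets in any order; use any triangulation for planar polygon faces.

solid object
 facet normal 0.814 0.539 0.216
  outer loop
   vertex 3.7 2.5 4.5
   vertex 4.6 1.7 3.1
   vertex 3.9 3.8 0.5
  endloop
 endfacet
 facet normal -0.235 -0.786 -0.572
  outer loop
   vertex 2.5 2.4 3.0
   vertex 3.9 3.8 0.5
   vertex 4.6 1.7 3.1
  endloop
 endfacet
 facet normal -0.856 -0.223 -0.467
  outer loop
   vertex 3.2 3.9 1.0
   vertex 2.5 2.4 3.0
   vertex 1.8 3.2 3.9
  endloop
 endfacet
 facet normal -0.526 -0.582 -0.620
  outer loop
   vertex 3.2 3.9 1.0
   vertex 3.9 3.8 0.5
   vertex 2.5 2.4 3.0
  endloop
 endfacet
 facet normal 0.232 0.914 0.333
  outer loop
   vertex 3.2 3.9 1.0
   vertex 1.8 3.2 3.9
   vertex 3.7 2.5 4.5
  endloop
 endfacet
 facet normal 0.345 0.887 0.306
  outer loop
   vertex 3.2 3.9 1.0
   vertex 3.7 2.5 4.5
   vertex 3.9 3.8 0.5
  endloop
 endfacet
 facet normal -0.091 -0.889 0.449
  outer loop
   vertex 2.7 2.4 4.1
   vertex 4.6 1.7 3.1
   vertex 3.7 2.5 4.5
  endloop
 endfacet
 facet normal -0.318 -0.946 0.058
  outer loop
   vertex 2.7 2.4 4.1
   vertex 2.5 2.4 3.0
   vertex 4.6 1.7 3.1
  endloop
 endfacet
 facet normal -0.352 -0.166 0.921
  outer loop
   vertex 2.7 2.4 4.1
   vertex 3.7 2.5 4.5
   vertex 1.8 3.2 3.9
  endloop
 endfacet
 facet normal -0.674 -0.728 0.123
  outer loop
   vertex 2.7 2.4 4.1
   vertex 1.8 3.2 3.9
   vertex 2.5 2.4 3.0
  endloop
 endfacet
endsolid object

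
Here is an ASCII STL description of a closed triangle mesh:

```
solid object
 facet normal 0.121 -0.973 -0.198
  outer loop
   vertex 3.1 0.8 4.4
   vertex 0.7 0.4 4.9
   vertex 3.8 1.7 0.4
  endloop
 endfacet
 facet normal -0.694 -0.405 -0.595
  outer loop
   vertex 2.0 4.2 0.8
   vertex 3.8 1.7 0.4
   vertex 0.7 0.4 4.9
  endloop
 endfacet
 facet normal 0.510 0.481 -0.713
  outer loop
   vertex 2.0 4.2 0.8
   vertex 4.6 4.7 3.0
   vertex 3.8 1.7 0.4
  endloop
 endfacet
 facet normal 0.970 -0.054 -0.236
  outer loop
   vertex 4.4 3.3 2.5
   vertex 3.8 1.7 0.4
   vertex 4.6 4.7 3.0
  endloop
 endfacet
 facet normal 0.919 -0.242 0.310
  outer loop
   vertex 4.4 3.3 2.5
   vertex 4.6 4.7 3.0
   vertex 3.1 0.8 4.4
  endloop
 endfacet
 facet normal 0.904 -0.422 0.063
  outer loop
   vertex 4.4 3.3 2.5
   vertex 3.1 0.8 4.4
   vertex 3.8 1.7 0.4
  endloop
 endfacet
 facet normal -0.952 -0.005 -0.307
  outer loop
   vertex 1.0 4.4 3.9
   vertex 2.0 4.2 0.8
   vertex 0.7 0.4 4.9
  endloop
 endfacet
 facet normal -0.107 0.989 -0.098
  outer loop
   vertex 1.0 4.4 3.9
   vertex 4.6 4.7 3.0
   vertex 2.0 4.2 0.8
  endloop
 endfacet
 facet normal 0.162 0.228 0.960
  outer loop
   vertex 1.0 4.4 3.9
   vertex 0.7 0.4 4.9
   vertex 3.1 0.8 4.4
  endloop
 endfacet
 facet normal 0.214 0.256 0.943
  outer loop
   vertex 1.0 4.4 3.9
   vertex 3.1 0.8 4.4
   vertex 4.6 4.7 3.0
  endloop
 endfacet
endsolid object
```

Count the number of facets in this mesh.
10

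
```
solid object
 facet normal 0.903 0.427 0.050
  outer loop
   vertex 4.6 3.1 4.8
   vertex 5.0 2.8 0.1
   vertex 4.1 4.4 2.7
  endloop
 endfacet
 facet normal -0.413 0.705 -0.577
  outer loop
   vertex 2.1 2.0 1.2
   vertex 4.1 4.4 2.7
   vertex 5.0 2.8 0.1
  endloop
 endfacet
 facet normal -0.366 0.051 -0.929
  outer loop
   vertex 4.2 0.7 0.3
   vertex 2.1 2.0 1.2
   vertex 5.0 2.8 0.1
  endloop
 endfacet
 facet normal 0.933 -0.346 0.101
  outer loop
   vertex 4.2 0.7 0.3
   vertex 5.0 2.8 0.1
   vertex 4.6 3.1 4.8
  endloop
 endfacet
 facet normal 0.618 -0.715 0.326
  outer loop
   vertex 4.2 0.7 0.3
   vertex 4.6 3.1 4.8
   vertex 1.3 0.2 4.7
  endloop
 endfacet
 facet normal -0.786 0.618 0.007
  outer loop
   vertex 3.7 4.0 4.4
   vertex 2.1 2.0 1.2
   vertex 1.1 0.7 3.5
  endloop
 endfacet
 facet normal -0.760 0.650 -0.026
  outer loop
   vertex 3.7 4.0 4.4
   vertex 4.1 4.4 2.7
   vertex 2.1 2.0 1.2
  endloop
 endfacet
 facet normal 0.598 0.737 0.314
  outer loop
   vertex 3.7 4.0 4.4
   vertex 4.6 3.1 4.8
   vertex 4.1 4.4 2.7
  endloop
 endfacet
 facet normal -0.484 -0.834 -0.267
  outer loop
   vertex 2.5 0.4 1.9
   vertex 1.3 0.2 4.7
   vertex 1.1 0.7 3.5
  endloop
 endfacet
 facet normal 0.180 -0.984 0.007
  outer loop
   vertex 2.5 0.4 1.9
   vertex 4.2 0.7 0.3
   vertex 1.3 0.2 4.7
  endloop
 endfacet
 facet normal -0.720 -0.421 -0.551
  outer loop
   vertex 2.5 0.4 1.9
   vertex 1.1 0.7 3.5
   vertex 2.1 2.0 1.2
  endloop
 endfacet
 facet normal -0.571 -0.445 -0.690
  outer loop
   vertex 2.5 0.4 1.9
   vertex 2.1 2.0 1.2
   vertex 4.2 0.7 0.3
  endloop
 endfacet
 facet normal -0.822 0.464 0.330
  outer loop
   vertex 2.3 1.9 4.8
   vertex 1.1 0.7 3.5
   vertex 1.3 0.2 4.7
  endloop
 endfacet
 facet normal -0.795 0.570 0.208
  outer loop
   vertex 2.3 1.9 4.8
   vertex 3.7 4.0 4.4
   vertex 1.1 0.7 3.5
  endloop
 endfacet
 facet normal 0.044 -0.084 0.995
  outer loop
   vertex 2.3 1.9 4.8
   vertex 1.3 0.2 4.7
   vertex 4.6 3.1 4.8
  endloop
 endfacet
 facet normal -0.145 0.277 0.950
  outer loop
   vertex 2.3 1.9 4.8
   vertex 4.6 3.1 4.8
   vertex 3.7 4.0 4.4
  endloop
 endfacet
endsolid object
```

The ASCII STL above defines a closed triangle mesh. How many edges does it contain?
24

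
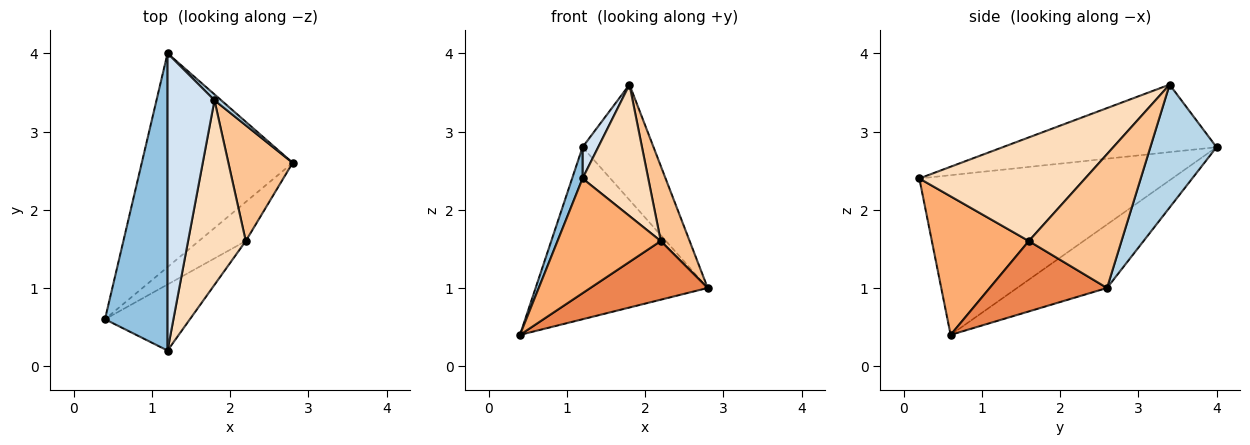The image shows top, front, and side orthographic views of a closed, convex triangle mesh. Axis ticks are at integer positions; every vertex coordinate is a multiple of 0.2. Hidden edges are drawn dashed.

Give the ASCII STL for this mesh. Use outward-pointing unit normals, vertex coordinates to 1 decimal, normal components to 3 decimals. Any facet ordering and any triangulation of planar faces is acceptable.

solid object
 facet normal -0.311 0.596 -0.740
  outer loop
   vertex 1.2 4.0 2.8
   vertex 2.8 2.6 1.0
   vertex 0.4 0.6 0.4
  endloop
 endfacet
 facet normal -0.930 -0.038 0.364
  outer loop
   vertex 1.2 0.2 2.4
   vertex 1.2 4.0 2.8
   vertex 0.4 0.6 0.4
  endloop
 endfacet
 facet normal 0.681 0.731 0.037
  outer loop
   vertex 1.8 3.4 3.6
   vertex 2.8 2.6 1.0
   vertex 1.2 4.0 2.8
  endloop
 endfacet
 facet normal -0.820 -0.060 0.570
  outer loop
   vertex 1.8 3.4 3.6
   vertex 1.2 4.0 2.8
   vertex 1.2 0.2 2.4
  endloop
 endfacet
 facet normal 0.640 -0.640 -0.426
  outer loop
   vertex 2.2 1.6 1.6
   vertex 0.4 0.6 0.4
   vertex 2.8 2.6 1.0
  endloop
 endfacet
 facet normal 0.631 -0.672 -0.387
  outer loop
   vertex 2.2 1.6 1.6
   vertex 1.2 0.2 2.4
   vertex 0.4 0.6 0.4
  endloop
 endfacet
 facet normal 0.868 -0.270 0.417
  outer loop
   vertex 2.2 1.6 1.6
   vertex 2.8 2.6 1.0
   vertex 1.8 3.4 3.6
  endloop
 endfacet
 facet normal 0.826 -0.327 0.460
  outer loop
   vertex 2.2 1.6 1.6
   vertex 1.8 3.4 3.6
   vertex 1.2 0.2 2.4
  endloop
 endfacet
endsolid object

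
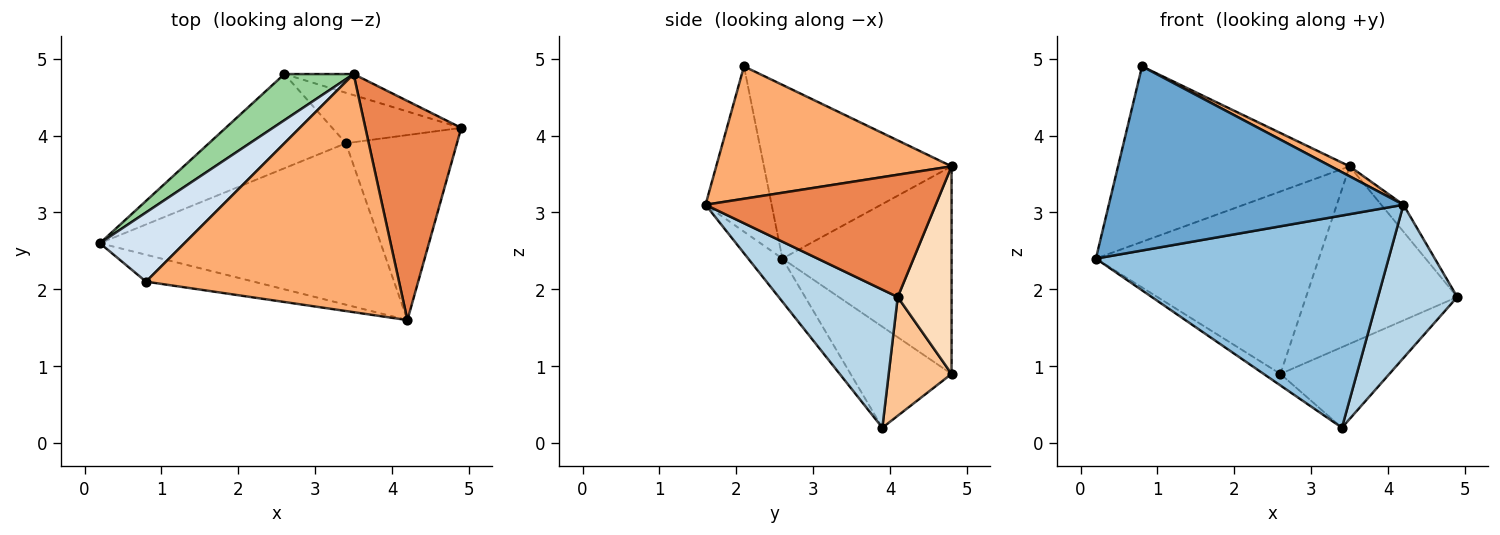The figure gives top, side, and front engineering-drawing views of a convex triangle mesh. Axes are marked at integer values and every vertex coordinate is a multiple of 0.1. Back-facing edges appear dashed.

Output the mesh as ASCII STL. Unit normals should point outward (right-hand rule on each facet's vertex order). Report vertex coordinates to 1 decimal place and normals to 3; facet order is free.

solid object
 facet normal -0.217 -0.966 -0.141
  outer loop
   vertex 0.8 2.1 4.9
   vertex 0.2 2.6 2.4
   vertex 4.2 1.6 3.1
  endloop
 endfacet
 facet normal -0.093 -0.792 -0.603
  outer loop
   vertex 3.4 3.9 0.2
   vertex 4.2 1.6 3.1
   vertex 0.2 2.6 2.4
  endloop
 endfacet
 facet normal 0.692 -0.461 -0.556
  outer loop
   vertex 3.4 3.9 0.2
   vertex 4.9 4.1 1.9
   vertex 4.2 1.6 3.1
  endloop
 endfacet
 facet normal -0.602 0.743 0.293
  outer loop
   vertex 3.5 4.8 3.6
   vertex 0.2 2.6 2.4
   vertex 0.8 2.1 4.9
  endloop
 endfacet
 facet normal 0.785 0.076 0.615
  outer loop
   vertex 3.5 4.8 3.6
   vertex 4.2 1.6 3.1
   vertex 4.9 4.1 1.9
  endloop
 endfacet
 facet normal 0.463 -0.037 0.885
  outer loop
   vertex 3.5 4.8 3.6
   vertex 0.8 2.1 4.9
   vertex 4.2 1.6 3.1
  endloop
 endfacet
 facet normal 0.439 0.761 -0.477
  outer loop
   vertex 2.6 4.8 0.9
   vertex 4.9 4.1 1.9
   vertex 3.4 3.9 0.2
  endloop
 endfacet
 facet normal 0.333 0.936 -0.111
  outer loop
   vertex 2.6 4.8 0.9
   vertex 3.5 4.8 3.6
   vertex 4.9 4.1 1.9
  endloop
 endfacet
 facet normal -0.591 0.098 -0.801
  outer loop
   vertex 2.6 4.8 0.9
   vertex 3.4 3.9 0.2
   vertex 0.2 2.6 2.4
  endloop
 endfacet
 facet normal -0.592 0.781 0.197
  outer loop
   vertex 2.6 4.8 0.9
   vertex 0.2 2.6 2.4
   vertex 3.5 4.8 3.6
  endloop
 endfacet
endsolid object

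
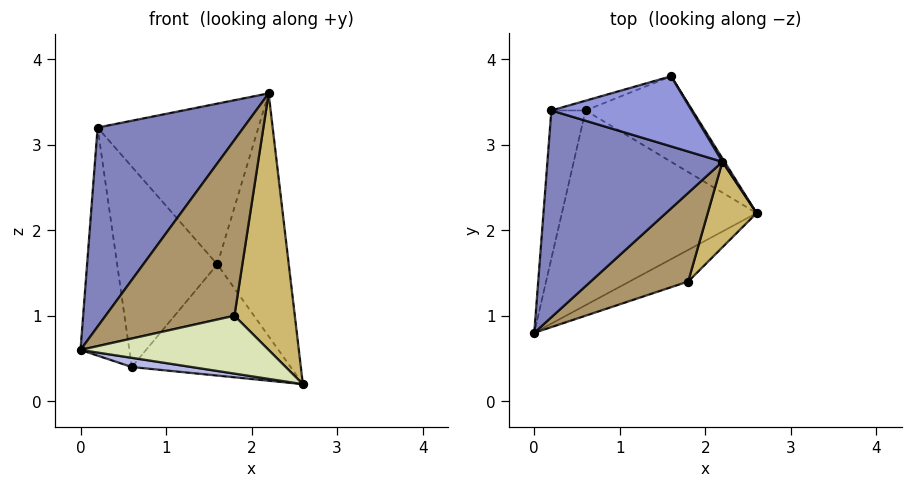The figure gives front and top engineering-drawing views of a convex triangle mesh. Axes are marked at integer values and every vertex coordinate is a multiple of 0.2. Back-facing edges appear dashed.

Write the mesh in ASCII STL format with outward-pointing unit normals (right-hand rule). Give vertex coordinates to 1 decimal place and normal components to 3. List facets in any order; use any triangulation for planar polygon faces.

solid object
 facet normal 0.851 0.525 0.007
  outer loop
   vertex 2.2 2.8 3.6
   vertex 2.6 2.2 0.2
   vertex 1.6 3.8 1.6
  endloop
 endfacet
 facet normal -0.332 -0.654 0.680
  outer loop
   vertex 0.2 3.4 3.2
   vertex 0.0 0.8 0.6
   vertex 2.2 2.8 3.6
  endloop
 endfacet
 facet normal 0.191 0.900 0.392
  outer loop
   vertex 0.2 3.4 3.2
   vertex 2.2 2.8 3.6
   vertex 1.6 3.8 1.6
  endloop
 endfacet
 facet normal -0.127 -0.047 -0.991
  outer loop
   vertex 0.6 3.4 0.4
   vertex 2.6 2.2 0.2
   vertex 0.0 0.8 0.6
  endloop
 endfacet
 facet normal 0.383 0.732 -0.563
  outer loop
   vertex 0.6 3.4 0.4
   vertex 1.6 3.8 1.6
   vertex 2.6 2.2 0.2
  endloop
 endfacet
 facet normal -0.967 0.213 -0.138
  outer loop
   vertex 0.6 3.4 0.4
   vertex 0.0 0.8 0.6
   vertex 0.2 3.4 3.2
  endloop
 endfacet
 facet normal -0.323 0.945 -0.046
  outer loop
   vertex 0.6 3.4 0.4
   vertex 0.2 3.4 3.2
   vertex 1.6 3.8 1.6
  endloop
 endfacet
 facet normal 0.371 -0.815 -0.445
  outer loop
   vertex 1.8 1.4 1.0
   vertex 0.0 0.8 0.6
   vertex 2.6 2.2 0.2
  endloop
 endfacet
 facet normal 0.194 -0.876 0.442
  outer loop
   vertex 1.8 1.4 1.0
   vertex 2.2 2.8 3.6
   vertex 0.0 0.8 0.6
  endloop
 endfacet
 facet normal 0.784 -0.588 0.196
  outer loop
   vertex 1.8 1.4 1.0
   vertex 2.6 2.2 0.2
   vertex 2.2 2.8 3.6
  endloop
 endfacet
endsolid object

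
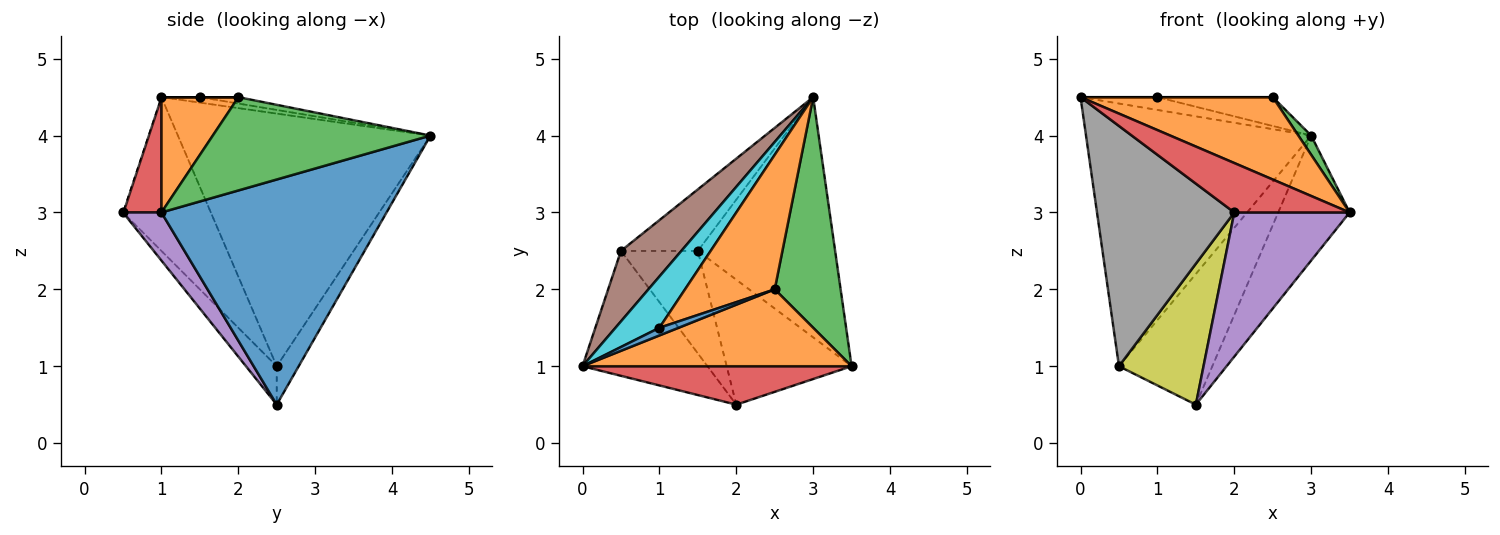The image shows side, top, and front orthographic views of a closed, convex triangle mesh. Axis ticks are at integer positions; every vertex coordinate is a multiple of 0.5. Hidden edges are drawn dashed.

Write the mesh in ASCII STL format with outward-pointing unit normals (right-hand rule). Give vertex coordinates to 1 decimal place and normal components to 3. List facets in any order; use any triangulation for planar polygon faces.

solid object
 facet normal 0.824 0.261 -0.503
  outer loop
   vertex 1.5 2.5 0.5
   vertex 3.0 4.5 4.0
   vertex 3.5 1.0 3.0
  endloop
 endfacet
 facet normal 0.281 -0.702 0.655
  outer loop
   vertex 2.5 2.0 4.5
   vertex 0.0 1.0 4.5
   vertex 3.5 1.0 3.0
  endloop
 endfacet
 facet normal 0.816 -0.048 0.576
  outer loop
   vertex 2.5 2.0 4.5
   vertex 3.5 1.0 3.0
   vertex 3.0 4.5 4.0
  endloop
 endfacet
 facet normal 0.254 -0.763 0.594
  outer loop
   vertex 2.0 0.5 3.0
   vertex 3.5 1.0 3.0
   vertex 0.0 1.0 4.5
  endloop
 endfacet
 facet normal 0.244 -0.733 -0.635
  outer loop
   vertex 2.0 0.5 3.0
   vertex 1.5 2.5 0.5
   vertex 3.5 1.0 3.0
  endloop
 endfacet
 facet normal -0.735 0.655 0.176
  outer loop
   vertex 0.5 2.5 1.0
   vertex 0.0 1.0 4.5
   vertex 3.0 4.5 4.0
  endloop
 endfacet
 facet normal -0.208 0.885 -0.416
  outer loop
   vertex 0.5 2.5 1.0
   vertex 3.0 4.5 4.0
   vertex 1.5 2.5 0.5
  endloop
 endfacet
 facet normal -0.494 -0.772 -0.401
  outer loop
   vertex 0.5 2.5 1.0
   vertex 2.0 0.5 3.0
   vertex 0.0 1.0 4.5
  endloop
 endfacet
 facet normal -0.282 -0.776 -0.564
  outer loop
   vertex 0.5 2.5 1.0
   vertex 1.5 2.5 0.5
   vertex 2.0 0.5 3.0
  endloop
 endfacet
 facet normal -0.120 0.241 0.963
  outer loop
   vertex 1.0 1.5 4.5
   vertex 3.0 4.5 4.0
   vertex 0.0 1.0 4.5
  endloop
 endfacet
 facet normal 0.000 0.000 1.000
  outer loop
   vertex 1.0 1.5 4.5
   vertex 0.0 1.0 4.5
   vertex 2.5 2.0 4.5
  endloop
 endfacet
 facet normal -0.070 0.209 0.975
  outer loop
   vertex 1.0 1.5 4.5
   vertex 2.5 2.0 4.5
   vertex 3.0 4.5 4.0
  endloop
 endfacet
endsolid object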